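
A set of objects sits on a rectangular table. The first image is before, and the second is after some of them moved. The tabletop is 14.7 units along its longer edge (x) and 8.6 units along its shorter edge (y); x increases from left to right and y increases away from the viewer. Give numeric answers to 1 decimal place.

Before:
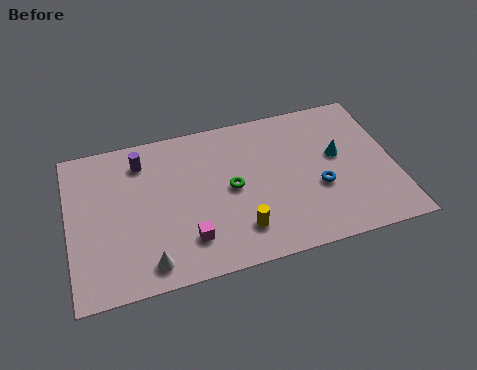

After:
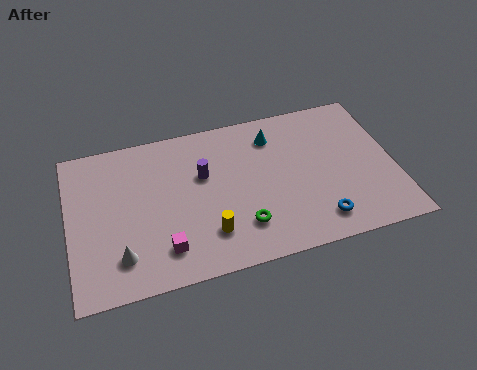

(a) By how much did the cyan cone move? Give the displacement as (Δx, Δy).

(-2.8, 1.9)

The cyan cone started near (12.2, 4.9) and ended near (9.4, 6.8).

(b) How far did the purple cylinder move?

3.1

From (3.4, 6.9) to (6.1, 5.4), the purple cylinder covered √(2.7² + 1.5²) ≈ 3.1 units.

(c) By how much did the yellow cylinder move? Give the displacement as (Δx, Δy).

(-1.4, 0.2)

From the two frames, the yellow cylinder sits at roughly (7.5, 1.9) before and (6.1, 2.1) after.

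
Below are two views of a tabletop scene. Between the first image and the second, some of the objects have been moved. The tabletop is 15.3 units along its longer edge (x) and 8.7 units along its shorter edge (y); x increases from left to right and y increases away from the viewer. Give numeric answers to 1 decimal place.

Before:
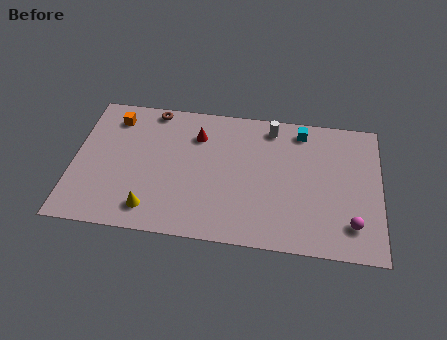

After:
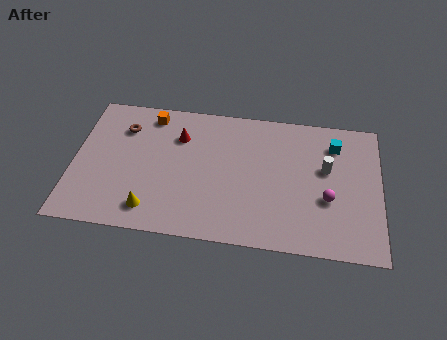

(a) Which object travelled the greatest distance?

the white cylinder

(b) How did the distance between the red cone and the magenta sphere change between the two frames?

-1.0

Before: roughly 9.1 units apart; after: 8.1. That's 1.0 units closer together.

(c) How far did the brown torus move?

2.0

The brown torus moved from about (3.8, 7.9) to (2.4, 6.5), a distance of √(1.4² + 1.4²) ≈ 2.0.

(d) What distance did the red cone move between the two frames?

0.9

The red cone was near (6.1, 6.5) before and (5.2, 6.3) after, so it travelled √(0.9² + 0.2²) ≈ 0.9 units.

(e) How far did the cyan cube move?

1.8

The cyan cube was near (11.3, 7.5) before and (13.0, 6.8) after, so it travelled √(1.7² + 0.7²) ≈ 1.8 units.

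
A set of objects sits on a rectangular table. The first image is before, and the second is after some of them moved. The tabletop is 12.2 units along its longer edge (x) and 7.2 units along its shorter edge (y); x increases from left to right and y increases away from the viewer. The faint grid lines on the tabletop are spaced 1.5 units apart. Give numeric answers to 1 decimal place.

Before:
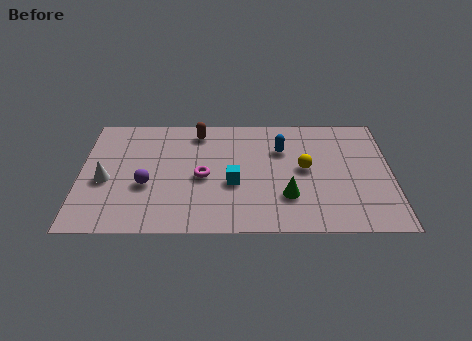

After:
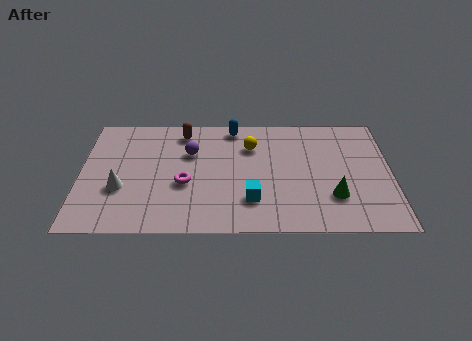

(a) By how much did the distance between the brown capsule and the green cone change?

+1.8

They were about 5.3 units apart before and 7.1 after — 1.8 units further apart.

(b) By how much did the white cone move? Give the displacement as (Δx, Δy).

(0.6, -0.5)

From the two frames, the white cone sits at roughly (1.0, 3.1) before and (1.6, 2.6) after.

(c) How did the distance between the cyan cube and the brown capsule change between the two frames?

+1.5

The distance was about 3.5 in the first image and 5.0 in the second, so they moved 1.5 units further apart.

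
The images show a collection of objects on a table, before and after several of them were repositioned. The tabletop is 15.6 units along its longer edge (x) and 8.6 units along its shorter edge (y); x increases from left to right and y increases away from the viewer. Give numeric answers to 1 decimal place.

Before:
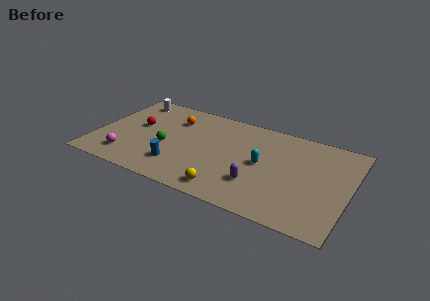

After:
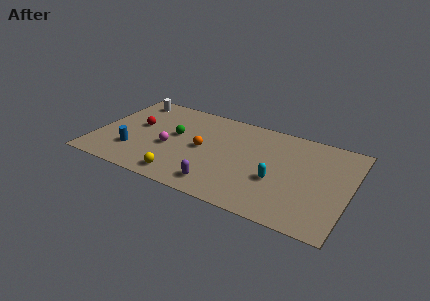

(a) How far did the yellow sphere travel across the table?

2.8

The yellow sphere was near (8.5, 1.2) before and (5.7, 1.2) after, so it travelled √(2.8² + 0.0²) ≈ 2.8 units.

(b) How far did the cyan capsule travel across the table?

1.5

From (10.3, 4.4) to (11.3, 3.3), the cyan capsule covered √(1.0² + 1.1²) ≈ 1.5 units.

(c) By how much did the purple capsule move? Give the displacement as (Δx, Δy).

(-2.2, -1.1)

From the two frames, the purple capsule sits at roughly (10.2, 2.5) before and (8.0, 1.4) after.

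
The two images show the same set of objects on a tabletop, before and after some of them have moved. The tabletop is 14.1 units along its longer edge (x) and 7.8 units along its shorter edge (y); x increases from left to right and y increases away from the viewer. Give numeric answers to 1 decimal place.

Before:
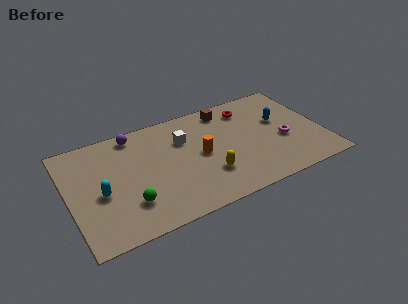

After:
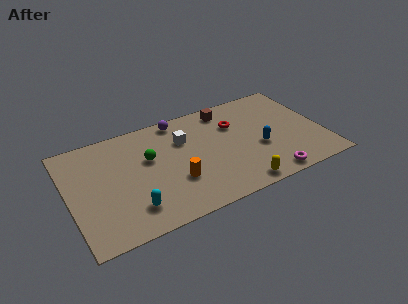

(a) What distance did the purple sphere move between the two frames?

2.5

The purple sphere was near (3.9, 6.9) before and (6.4, 7.0) after, so it travelled √(2.5² + 0.1²) ≈ 2.5 units.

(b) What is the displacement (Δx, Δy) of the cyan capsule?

(1.5, -1.7)

From the two frames, the cyan capsule sits at roughly (1.7, 3.4) before and (3.2, 1.7) after.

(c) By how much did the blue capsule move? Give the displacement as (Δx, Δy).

(-1.4, -1.6)

The blue capsule was at about (11.9, 4.7) and moved to about (10.5, 3.1).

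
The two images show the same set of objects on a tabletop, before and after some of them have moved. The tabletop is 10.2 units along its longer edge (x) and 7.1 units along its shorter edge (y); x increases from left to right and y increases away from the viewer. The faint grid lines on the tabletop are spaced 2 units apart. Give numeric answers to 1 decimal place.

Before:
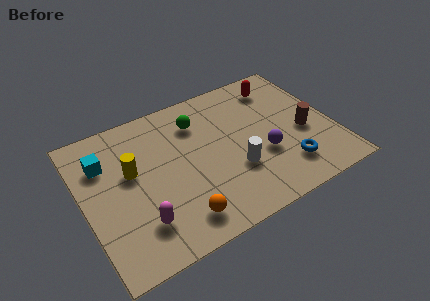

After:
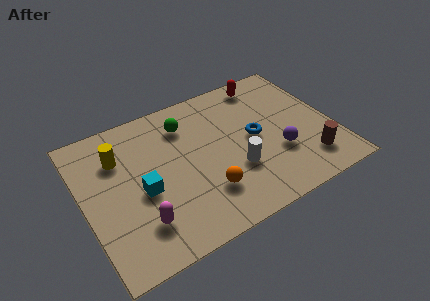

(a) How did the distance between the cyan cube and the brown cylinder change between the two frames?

-1.5

The distance was about 8.3 in the first image and 6.8 in the second, so they moved 1.5 units closer together.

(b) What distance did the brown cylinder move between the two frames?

1.5

The brown cylinder moved from about (9.0, 3.0) to (8.9, 1.5), a distance of √(0.1² + 1.5²) ≈ 1.5.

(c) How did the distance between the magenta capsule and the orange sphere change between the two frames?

+1.1

Before: roughly 1.6 units apart; after: 2.7. That's 1.1 units further apart.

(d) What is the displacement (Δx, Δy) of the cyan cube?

(1.3, -2.0)

From the two frames, the cyan cube sits at roughly (1.0, 5.1) before and (2.3, 3.1) after.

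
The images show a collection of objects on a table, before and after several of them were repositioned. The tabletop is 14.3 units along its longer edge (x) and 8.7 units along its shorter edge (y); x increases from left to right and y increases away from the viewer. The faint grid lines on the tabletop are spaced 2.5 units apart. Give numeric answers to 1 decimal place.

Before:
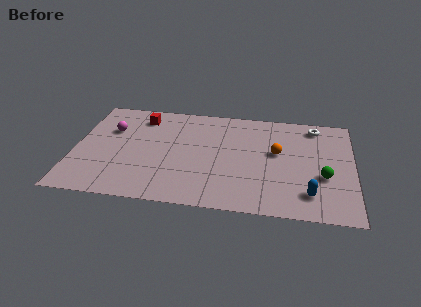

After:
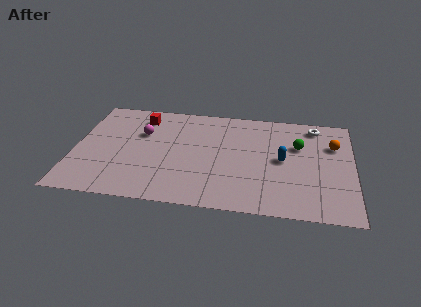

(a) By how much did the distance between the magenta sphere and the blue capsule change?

-3.6

Before: roughly 11.0 units apart; after: 7.4. That's 3.6 units closer together.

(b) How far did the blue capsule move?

3.0

The blue capsule moved from about (12.1, 1.8) to (10.7, 4.4), a distance of √(1.4² + 2.6²) ≈ 3.0.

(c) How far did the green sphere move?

2.7

From (12.8, 3.3) to (11.5, 5.7), the green sphere covered √(1.3² + 2.4²) ≈ 2.7 units.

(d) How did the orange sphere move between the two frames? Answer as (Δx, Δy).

(2.9, 1.0)

The orange sphere started near (10.4, 5.0) and ended near (13.3, 6.0).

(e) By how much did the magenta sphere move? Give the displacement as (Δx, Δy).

(1.6, -0.1)

The magenta sphere was at about (1.8, 5.8) and moved to about (3.4, 5.7).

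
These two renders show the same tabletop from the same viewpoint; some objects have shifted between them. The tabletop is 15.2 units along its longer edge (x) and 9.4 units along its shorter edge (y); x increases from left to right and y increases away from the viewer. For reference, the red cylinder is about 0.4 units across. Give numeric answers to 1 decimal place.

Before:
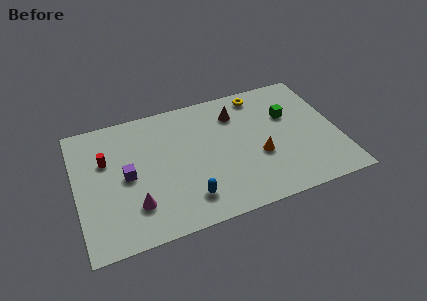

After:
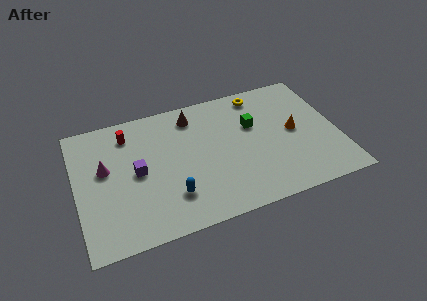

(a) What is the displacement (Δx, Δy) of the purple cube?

(0.6, 0.1)

From the two frames, the purple cube sits at roughly (2.9, 4.6) before and (3.5, 4.7) after.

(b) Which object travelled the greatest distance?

the magenta cone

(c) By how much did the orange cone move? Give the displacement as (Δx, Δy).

(2.2, 1.2)

The orange cone was at about (10.5, 3.6) and moved to about (12.7, 4.8).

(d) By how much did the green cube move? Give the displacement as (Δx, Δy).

(-2.1, -0.1)

The green cube was at about (12.5, 6.1) and moved to about (10.4, 6.0).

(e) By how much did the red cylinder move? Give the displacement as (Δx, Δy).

(1.4, 1.5)

The red cylinder started near (1.8, 6.1) and ended near (3.2, 7.6).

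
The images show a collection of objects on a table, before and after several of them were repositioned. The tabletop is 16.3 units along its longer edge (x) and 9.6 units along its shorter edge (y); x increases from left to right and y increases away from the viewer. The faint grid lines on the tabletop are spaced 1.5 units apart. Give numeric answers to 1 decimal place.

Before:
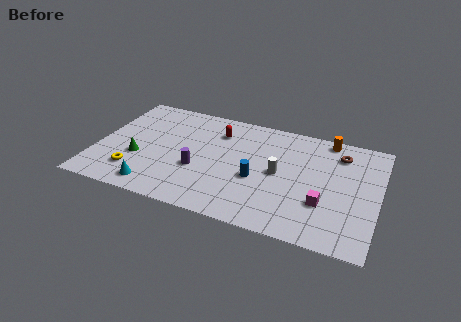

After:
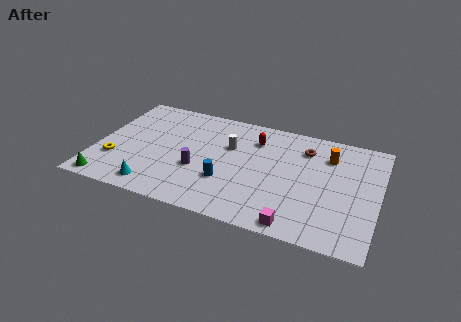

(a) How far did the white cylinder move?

3.3

The white cylinder moved from about (10.6, 4.8) to (7.6, 6.2), a distance of √(3.0² + 1.4²) ≈ 3.3.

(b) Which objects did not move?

the purple cylinder and the cyan cone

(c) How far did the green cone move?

3.0

From (2.5, 3.5) to (1.0, 0.9), the green cone covered √(1.5² + 2.6²) ≈ 3.0 units.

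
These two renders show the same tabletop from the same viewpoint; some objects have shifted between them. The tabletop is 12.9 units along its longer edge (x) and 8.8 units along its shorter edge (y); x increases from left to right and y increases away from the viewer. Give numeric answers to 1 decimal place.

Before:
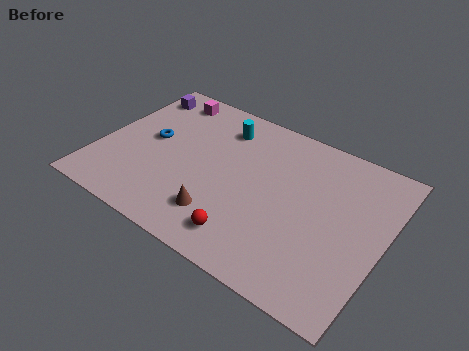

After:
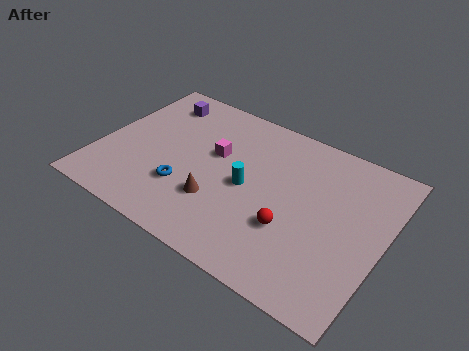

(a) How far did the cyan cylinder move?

3.3

The cyan cylinder moved from about (5.1, 7.0) to (6.8, 4.2), a distance of √(1.7² + 2.8²) ≈ 3.3.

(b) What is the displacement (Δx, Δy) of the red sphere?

(1.7, 1.5)

The red sphere started near (7.3, 1.5) and ended near (9.0, 3.0).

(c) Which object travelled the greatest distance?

the magenta cube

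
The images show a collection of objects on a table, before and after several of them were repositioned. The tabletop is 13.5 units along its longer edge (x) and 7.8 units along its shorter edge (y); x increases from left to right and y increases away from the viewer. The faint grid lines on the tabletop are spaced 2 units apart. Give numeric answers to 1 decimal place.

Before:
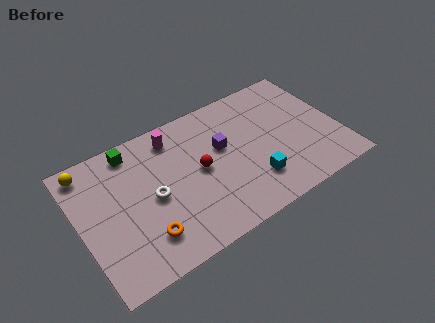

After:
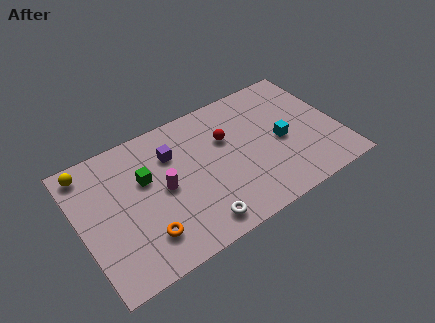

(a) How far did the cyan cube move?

2.4

From (8.7, 2.0) to (10.5, 3.6), the cyan cube covered √(1.8² + 1.6²) ≈ 2.4 units.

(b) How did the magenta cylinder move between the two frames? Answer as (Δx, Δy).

(-0.9, -2.6)

The magenta cylinder started near (5.2, 6.5) and ended near (4.3, 3.9).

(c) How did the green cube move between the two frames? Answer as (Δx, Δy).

(0.4, -1.9)

The green cube started near (3.1, 6.8) and ended near (3.5, 4.9).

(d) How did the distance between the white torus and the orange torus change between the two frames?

+0.7

They were about 2.0 units apart before and 2.7 after — 0.7 units further apart.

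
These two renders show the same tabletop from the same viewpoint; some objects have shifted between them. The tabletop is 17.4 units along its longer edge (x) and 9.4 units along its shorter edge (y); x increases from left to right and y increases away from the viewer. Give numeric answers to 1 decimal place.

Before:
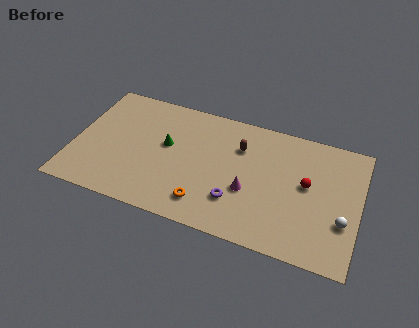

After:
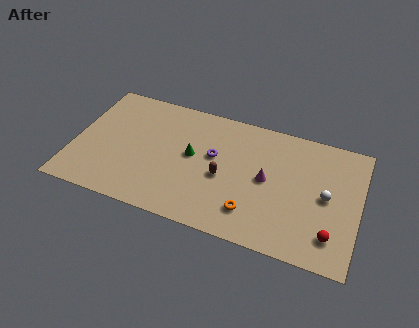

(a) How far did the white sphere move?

1.9

The white sphere moved from about (16.5, 3.2) to (15.4, 4.7), a distance of √(1.1² + 1.5²) ≈ 1.9.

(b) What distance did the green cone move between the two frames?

1.6

The green cone was near (5.6, 5.4) before and (7.2, 5.1) after, so it travelled √(1.6² + 0.3²) ≈ 1.6 units.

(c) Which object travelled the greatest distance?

the red sphere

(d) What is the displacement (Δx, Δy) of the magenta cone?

(1.0, 1.2)

The magenta cone was at about (10.8, 3.6) and moved to about (11.8, 4.8).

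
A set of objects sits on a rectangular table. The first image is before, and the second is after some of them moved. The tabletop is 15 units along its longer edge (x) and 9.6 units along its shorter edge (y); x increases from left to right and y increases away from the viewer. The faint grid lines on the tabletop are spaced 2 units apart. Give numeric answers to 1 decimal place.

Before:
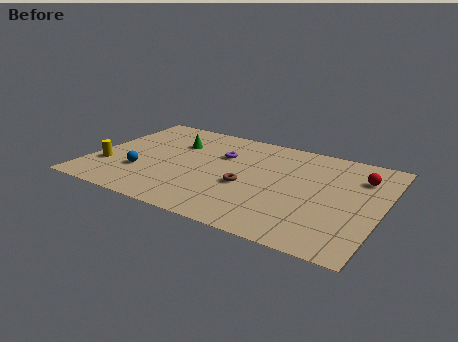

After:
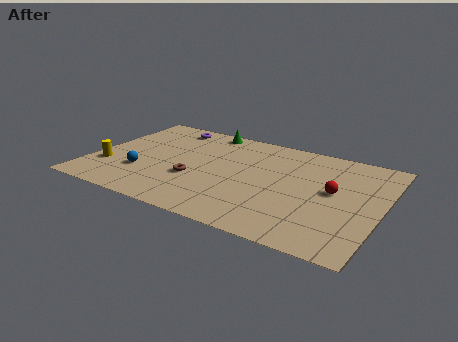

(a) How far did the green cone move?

2.4

The green cone moved from about (4.0, 6.7) to (5.3, 8.7), a distance of √(1.3² + 2.0²) ≈ 2.4.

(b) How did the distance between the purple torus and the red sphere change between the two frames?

+2.5

Before: roughly 7.2 units apart; after: 9.7. That's 2.5 units further apart.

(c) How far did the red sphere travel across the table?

2.2

The red sphere moved from about (13.7, 7.1) to (12.5, 5.2), a distance of √(1.2² + 1.9²) ≈ 2.2.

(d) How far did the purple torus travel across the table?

3.7

The purple torus moved from about (6.5, 6.4) to (3.3, 8.3), a distance of √(3.2² + 1.9²) ≈ 3.7.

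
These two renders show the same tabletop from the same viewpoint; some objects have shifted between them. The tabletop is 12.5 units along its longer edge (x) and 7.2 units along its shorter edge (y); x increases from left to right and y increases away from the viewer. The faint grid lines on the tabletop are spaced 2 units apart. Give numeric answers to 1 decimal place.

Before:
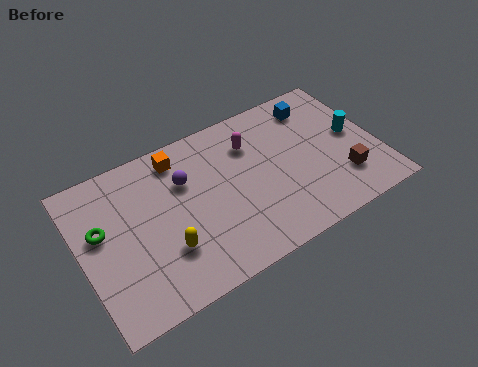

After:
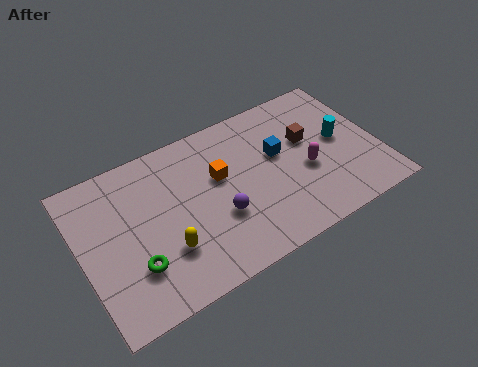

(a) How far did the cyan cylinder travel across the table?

0.6

From (11.6, 3.8) to (11.0, 3.8), the cyan cylinder covered √(0.6² + 0.0²) ≈ 0.6 units.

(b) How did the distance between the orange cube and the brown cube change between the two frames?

-3.9

The distance was about 7.7 in the first image and 3.8 in the second, so they moved 3.9 units closer together.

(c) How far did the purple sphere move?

2.5

From (4.5, 4.9) to (5.6, 2.6), the purple sphere covered √(1.1² + 2.3²) ≈ 2.5 units.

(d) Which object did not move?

the yellow capsule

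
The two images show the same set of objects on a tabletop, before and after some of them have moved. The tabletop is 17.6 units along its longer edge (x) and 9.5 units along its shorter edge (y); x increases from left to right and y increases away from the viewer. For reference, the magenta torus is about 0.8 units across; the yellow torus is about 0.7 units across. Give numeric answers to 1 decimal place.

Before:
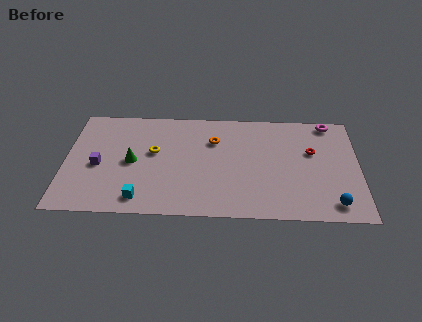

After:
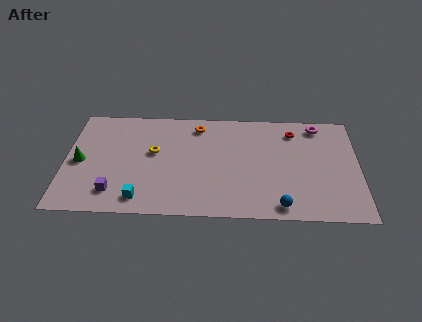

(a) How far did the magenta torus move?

0.8

From (15.9, 8.6) to (15.2, 8.3), the magenta torus covered √(0.7² + 0.3²) ≈ 0.8 units.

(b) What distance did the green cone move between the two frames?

3.1

The green cone moved from about (4.0, 4.6) to (0.9, 4.5), a distance of √(3.1² + 0.1²) ≈ 3.1.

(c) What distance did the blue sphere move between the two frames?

3.1

From (16.0, 1.4) to (12.9, 1.1), the blue sphere covered √(3.1² + 0.3²) ≈ 3.1 units.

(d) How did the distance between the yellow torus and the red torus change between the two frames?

-0.8

Before: roughly 9.5 units apart; after: 8.7. That's 0.8 units closer together.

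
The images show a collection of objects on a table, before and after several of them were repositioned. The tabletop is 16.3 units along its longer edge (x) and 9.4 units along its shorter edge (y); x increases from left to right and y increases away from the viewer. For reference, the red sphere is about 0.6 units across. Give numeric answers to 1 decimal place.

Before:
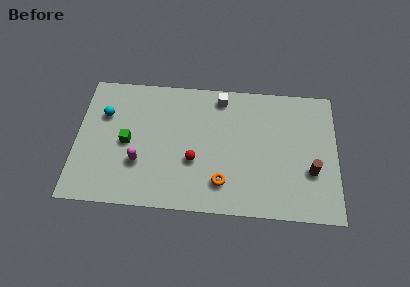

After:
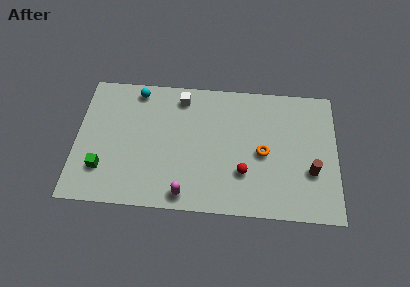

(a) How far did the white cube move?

2.5

The white cube moved from about (9.0, 8.2) to (6.5, 8.0), a distance of √(2.5² + 0.2²) ≈ 2.5.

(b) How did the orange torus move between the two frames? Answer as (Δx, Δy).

(2.5, 2.3)

The orange torus was at about (9.2, 2.1) and moved to about (11.7, 4.4).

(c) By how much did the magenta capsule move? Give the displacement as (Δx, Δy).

(2.9, -2.0)

The magenta capsule started near (4.0, 3.1) and ended near (6.9, 1.1).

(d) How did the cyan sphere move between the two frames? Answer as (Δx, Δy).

(2.0, 1.9)

The cyan sphere started near (1.7, 6.4) and ended near (3.7, 8.3).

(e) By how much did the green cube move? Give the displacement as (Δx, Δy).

(-1.5, -2.0)

The green cube started near (3.2, 4.5) and ended near (1.7, 2.5).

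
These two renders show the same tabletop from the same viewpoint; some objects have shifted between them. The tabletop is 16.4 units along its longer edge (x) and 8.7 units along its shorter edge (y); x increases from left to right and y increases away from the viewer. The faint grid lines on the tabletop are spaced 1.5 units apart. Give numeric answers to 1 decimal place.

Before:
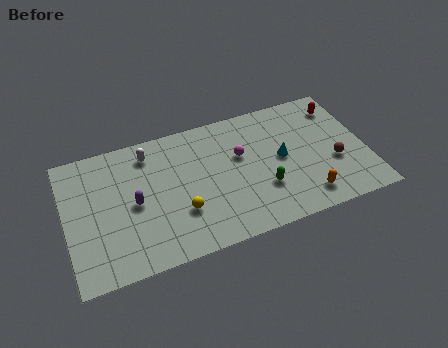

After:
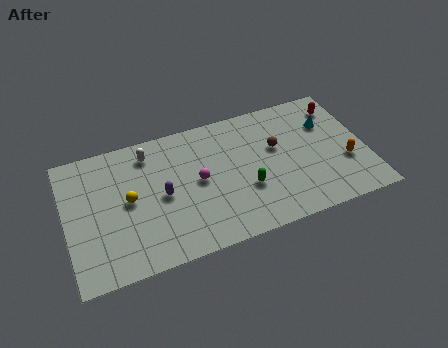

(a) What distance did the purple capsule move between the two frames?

1.5

The purple capsule was near (3.7, 4.2) before and (5.2, 4.2) after, so it travelled √(1.5² + 0.0²) ≈ 1.5 units.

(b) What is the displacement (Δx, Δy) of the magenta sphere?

(-2.4, -0.9)

From the two frames, the magenta sphere sits at roughly (9.6, 5.4) before and (7.2, 4.5) after.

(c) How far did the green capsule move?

0.9

The green capsule moved from about (10.6, 2.8) to (9.7, 3.1), a distance of √(0.9² + 0.3²) ≈ 0.9.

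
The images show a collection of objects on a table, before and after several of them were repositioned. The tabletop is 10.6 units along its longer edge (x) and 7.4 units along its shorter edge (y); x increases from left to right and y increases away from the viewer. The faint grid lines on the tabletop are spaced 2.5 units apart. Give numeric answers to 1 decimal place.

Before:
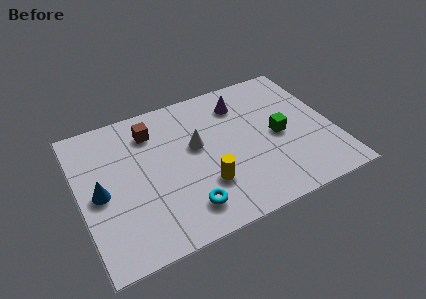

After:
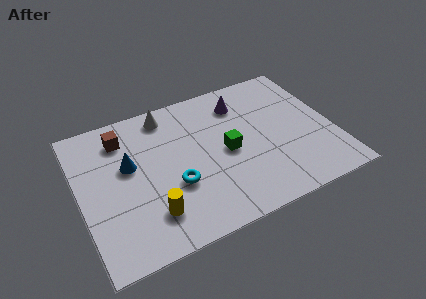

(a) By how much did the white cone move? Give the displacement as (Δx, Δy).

(-1.0, 2.1)

The white cone started near (4.9, 4.3) and ended near (3.9, 6.4).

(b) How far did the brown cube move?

1.2

From (3.2, 5.8) to (2.0, 5.9), the brown cube covered √(1.2² + 0.1²) ≈ 1.2 units.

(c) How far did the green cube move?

2.2

From (8.3, 3.5) to (6.1, 3.5), the green cube covered √(2.2² + 0.0²) ≈ 2.2 units.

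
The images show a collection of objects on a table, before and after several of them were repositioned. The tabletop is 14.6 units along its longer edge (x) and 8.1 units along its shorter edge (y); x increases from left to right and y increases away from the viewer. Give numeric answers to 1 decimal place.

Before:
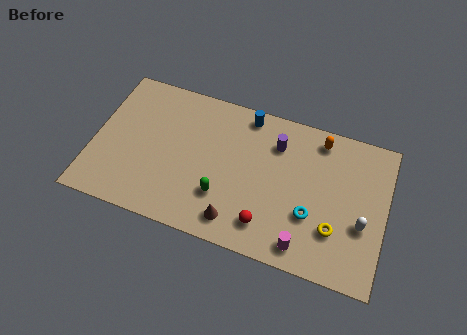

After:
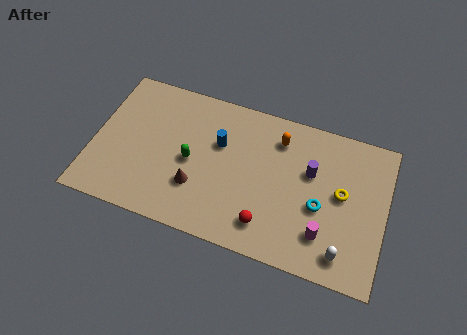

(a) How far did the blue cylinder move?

2.3

From (7.4, 7.2) to (6.2, 5.2), the blue cylinder covered √(1.2² + 2.0²) ≈ 2.3 units.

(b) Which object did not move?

the red sphere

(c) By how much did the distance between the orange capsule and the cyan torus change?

-0.4

The distance was about 4.2 in the first image and 3.8 in the second, so they moved 0.4 units closer together.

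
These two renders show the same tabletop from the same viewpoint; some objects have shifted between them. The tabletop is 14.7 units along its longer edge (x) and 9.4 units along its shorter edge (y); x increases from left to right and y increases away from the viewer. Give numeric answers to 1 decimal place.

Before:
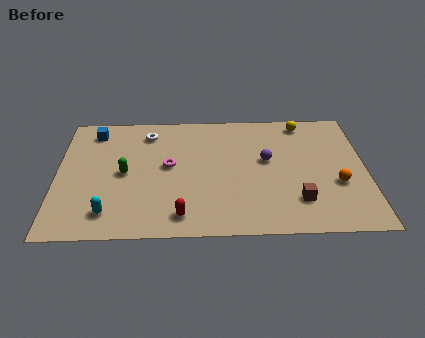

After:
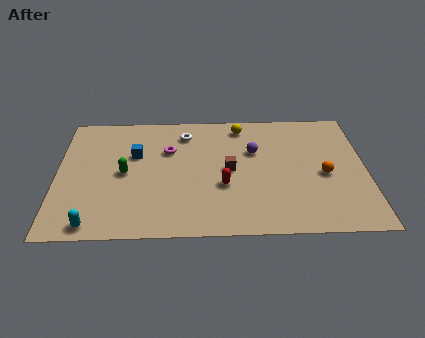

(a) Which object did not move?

the green capsule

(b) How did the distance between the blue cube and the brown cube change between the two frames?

-6.5

Before: roughly 11.2 units apart; after: 4.7. That's 6.5 units closer together.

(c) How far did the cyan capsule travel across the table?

1.1

From (2.5, 1.7) to (1.8, 0.9), the cyan capsule covered √(0.7² + 0.8²) ≈ 1.1 units.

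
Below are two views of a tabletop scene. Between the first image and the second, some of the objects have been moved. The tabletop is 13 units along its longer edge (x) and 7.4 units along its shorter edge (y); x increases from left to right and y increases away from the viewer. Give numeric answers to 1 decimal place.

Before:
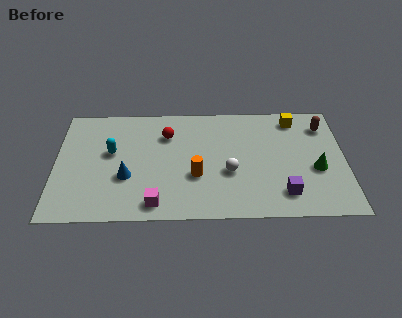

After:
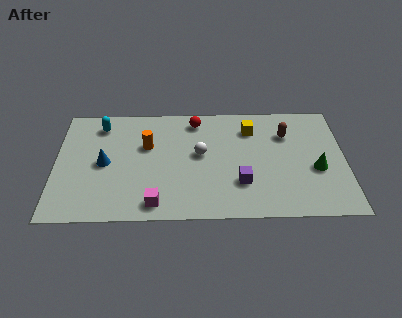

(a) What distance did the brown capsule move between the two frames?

1.8

The brown capsule moved from about (12.1, 5.8) to (10.4, 5.3), a distance of √(1.7² + 0.5²) ≈ 1.8.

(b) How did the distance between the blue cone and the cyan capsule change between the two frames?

+0.8

Before: roughly 1.7 units apart; after: 2.5. That's 0.8 units further apart.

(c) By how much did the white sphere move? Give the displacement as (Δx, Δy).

(-1.3, 1.2)

From the two frames, the white sphere sits at roughly (7.8, 2.9) before and (6.5, 4.1) after.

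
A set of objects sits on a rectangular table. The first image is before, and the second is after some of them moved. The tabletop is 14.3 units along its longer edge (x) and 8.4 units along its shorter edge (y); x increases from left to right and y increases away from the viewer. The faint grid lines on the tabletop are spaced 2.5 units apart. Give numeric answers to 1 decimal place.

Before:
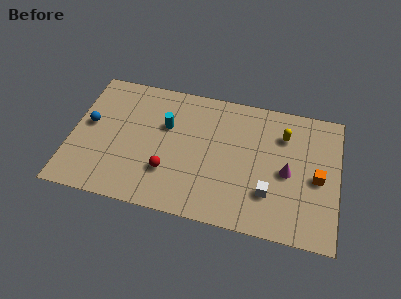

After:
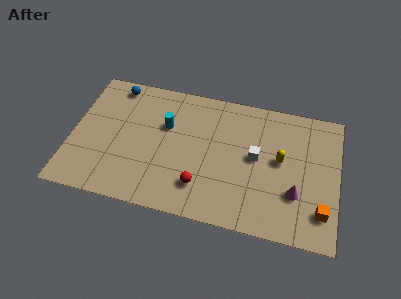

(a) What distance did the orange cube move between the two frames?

2.0

From (13.2, 3.9) to (13.5, 1.9), the orange cube covered √(0.3² + 2.0²) ≈ 2.0 units.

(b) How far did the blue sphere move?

3.0

From (0.9, 4.6) to (2.1, 7.4), the blue sphere covered √(1.2² + 2.8²) ≈ 3.0 units.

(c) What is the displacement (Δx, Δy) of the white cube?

(-0.8, 2.1)

From the two frames, the white cube sits at roughly (10.7, 2.4) before and (9.9, 4.5) after.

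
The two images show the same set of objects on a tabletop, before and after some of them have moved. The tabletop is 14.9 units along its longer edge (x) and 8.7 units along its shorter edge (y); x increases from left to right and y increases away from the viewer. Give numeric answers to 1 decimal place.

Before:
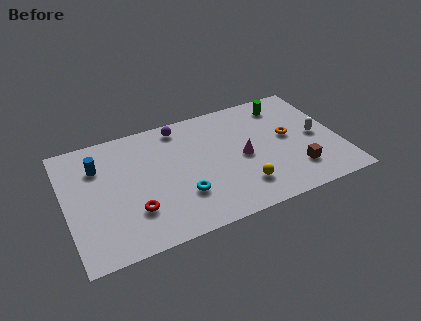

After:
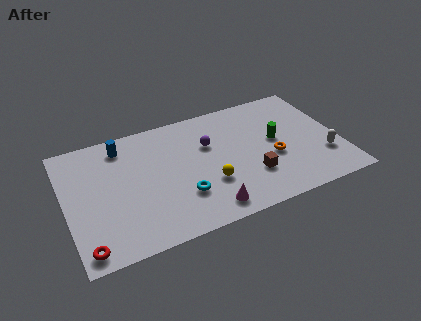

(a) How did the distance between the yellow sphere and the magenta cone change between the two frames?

-0.4

They were about 2.1 units apart before and 1.7 after — 0.4 units closer together.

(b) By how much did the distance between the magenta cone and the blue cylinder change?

-0.7

Before: roughly 8.0 units apart; after: 7.3. That's 0.7 units closer together.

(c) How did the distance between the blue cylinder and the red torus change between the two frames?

+2.7

They were about 4.1 units apart before and 6.8 after — 2.7 units further apart.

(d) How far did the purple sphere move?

2.4

The purple sphere was near (6.5, 7.6) before and (7.9, 5.7) after, so it travelled √(1.4² + 1.9²) ≈ 2.4 units.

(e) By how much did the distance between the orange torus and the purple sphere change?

-2.4

The distance was about 6.4 in the first image and 4.0 in the second, so they moved 2.4 units closer together.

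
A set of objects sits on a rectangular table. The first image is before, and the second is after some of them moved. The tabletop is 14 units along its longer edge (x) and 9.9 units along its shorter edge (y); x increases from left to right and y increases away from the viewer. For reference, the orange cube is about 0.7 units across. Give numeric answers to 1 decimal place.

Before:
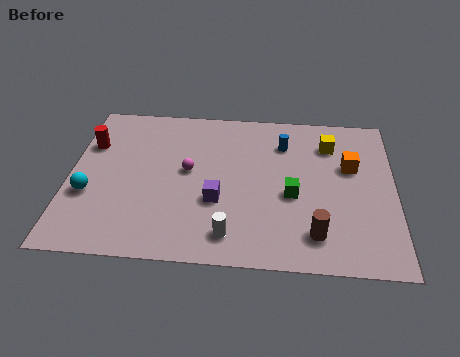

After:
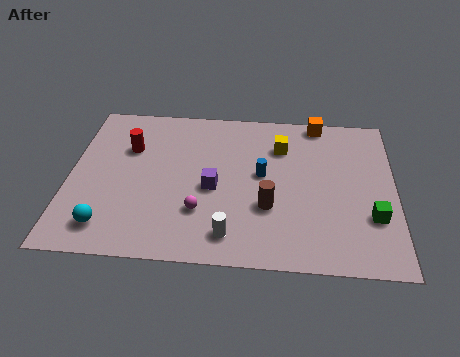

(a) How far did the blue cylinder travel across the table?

2.3

From (9.2, 7.5) to (8.3, 5.4), the blue cylinder covered √(0.9² + 2.1²) ≈ 2.3 units.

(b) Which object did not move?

the white cylinder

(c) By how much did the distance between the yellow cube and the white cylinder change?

-1.2

The distance was about 7.3 in the first image and 6.1 in the second, so they moved 1.2 units closer together.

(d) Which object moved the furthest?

the green cube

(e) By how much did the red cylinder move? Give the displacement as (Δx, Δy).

(1.7, -0.1)

The red cylinder started near (0.8, 6.8) and ended near (2.5, 6.7).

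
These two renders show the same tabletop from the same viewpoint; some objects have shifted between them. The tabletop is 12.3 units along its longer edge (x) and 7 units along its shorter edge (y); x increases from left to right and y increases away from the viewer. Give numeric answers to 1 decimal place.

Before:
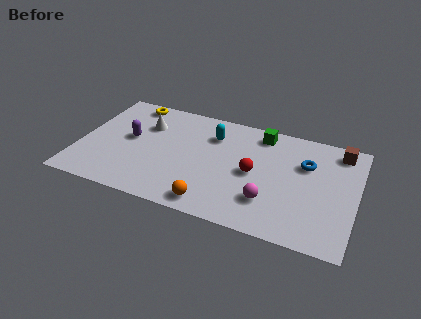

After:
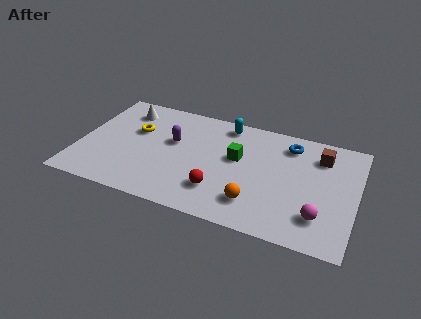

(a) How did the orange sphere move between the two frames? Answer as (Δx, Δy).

(1.8, 0.7)

From the two frames, the orange sphere sits at roughly (6.2, 0.9) before and (8.0, 1.6) after.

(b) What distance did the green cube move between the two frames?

2.1

From (7.9, 6.0) to (7.0, 4.1), the green cube covered √(0.9² + 1.9²) ≈ 2.1 units.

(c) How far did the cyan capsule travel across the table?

1.0

The cyan capsule moved from about (5.8, 5.2) to (6.3, 6.1), a distance of √(0.5² + 0.9²) ≈ 1.0.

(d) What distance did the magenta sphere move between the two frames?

2.2

The magenta sphere moved from about (8.6, 1.9) to (10.8, 1.7), a distance of √(2.2² + 0.2²) ≈ 2.2.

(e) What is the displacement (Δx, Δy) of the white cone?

(-1.0, 0.7)

The white cone was at about (2.8, 4.9) and moved to about (1.8, 5.6).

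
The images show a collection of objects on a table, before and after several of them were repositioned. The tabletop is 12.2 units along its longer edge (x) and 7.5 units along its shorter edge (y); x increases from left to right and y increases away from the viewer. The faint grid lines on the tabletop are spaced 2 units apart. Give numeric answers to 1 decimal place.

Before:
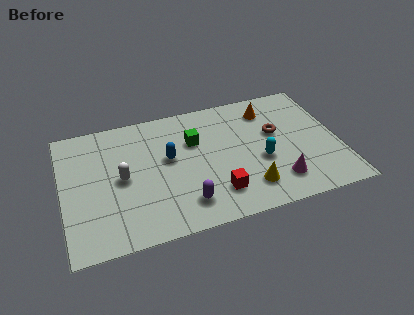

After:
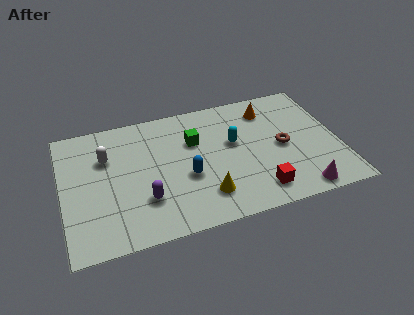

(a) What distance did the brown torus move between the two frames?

0.9

The brown torus moved from about (9.5, 4.5) to (9.7, 3.6), a distance of √(0.2² + 0.9²) ≈ 0.9.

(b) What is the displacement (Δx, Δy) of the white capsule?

(-0.6, 1.4)

The white capsule was at about (2.6, 3.7) and moved to about (2.0, 5.1).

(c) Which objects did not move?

the orange cone and the green cube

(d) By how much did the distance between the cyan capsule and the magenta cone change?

+2.9

They were about 1.5 units apart before and 4.4 after — 2.9 units further apart.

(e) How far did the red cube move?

1.8

The red cube moved from about (6.6, 1.7) to (8.4, 1.3), a distance of √(1.8² + 0.4²) ≈ 1.8.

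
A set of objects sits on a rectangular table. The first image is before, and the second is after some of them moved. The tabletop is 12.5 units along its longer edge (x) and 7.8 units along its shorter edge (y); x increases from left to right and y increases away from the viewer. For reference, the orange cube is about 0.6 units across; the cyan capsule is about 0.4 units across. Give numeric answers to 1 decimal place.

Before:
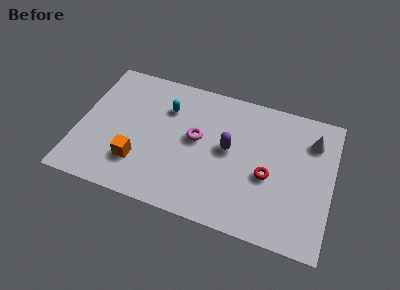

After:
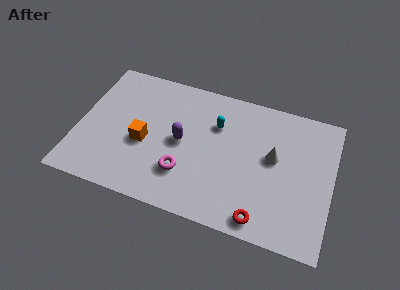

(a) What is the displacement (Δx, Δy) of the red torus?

(-0.1, -2.4)

The red torus started near (9.4, 3.3) and ended near (9.3, 0.9).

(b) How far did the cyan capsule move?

2.5

The cyan capsule was near (4.2, 5.6) before and (6.7, 5.4) after, so it travelled √(2.5² + 0.2²) ≈ 2.5 units.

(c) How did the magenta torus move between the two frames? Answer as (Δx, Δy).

(-0.4, -2.1)

The magenta torus was at about (5.8, 4.3) and moved to about (5.4, 2.2).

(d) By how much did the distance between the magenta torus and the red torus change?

+0.4

Before: roughly 3.7 units apart; after: 4.1. That's 0.4 units further apart.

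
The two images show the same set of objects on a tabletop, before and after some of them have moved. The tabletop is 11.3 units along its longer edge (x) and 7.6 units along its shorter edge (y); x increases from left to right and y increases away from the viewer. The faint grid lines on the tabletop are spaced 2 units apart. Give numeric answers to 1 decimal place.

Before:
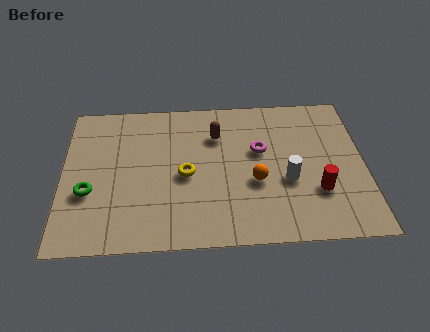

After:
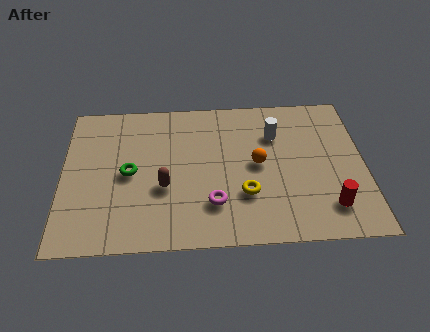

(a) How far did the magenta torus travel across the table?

3.2

From (7.4, 4.6) to (5.6, 2.0), the magenta torus covered √(1.8² + 2.6²) ≈ 3.2 units.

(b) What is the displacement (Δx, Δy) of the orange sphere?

(0.1, 0.9)

The orange sphere was at about (7.2, 3.0) and moved to about (7.3, 3.9).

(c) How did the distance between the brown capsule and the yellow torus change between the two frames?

+0.7

The distance was about 2.3 in the first image and 3.0 in the second, so they moved 0.7 units further apart.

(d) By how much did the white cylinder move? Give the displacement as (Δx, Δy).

(-0.4, 2.4)

From the two frames, the white cylinder sits at roughly (8.4, 3.0) before and (8.0, 5.4) after.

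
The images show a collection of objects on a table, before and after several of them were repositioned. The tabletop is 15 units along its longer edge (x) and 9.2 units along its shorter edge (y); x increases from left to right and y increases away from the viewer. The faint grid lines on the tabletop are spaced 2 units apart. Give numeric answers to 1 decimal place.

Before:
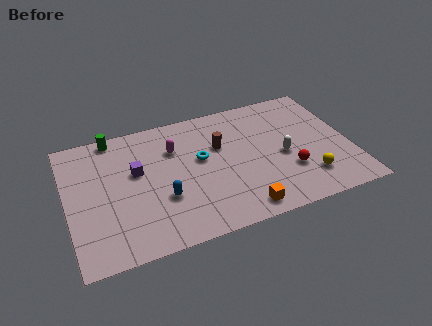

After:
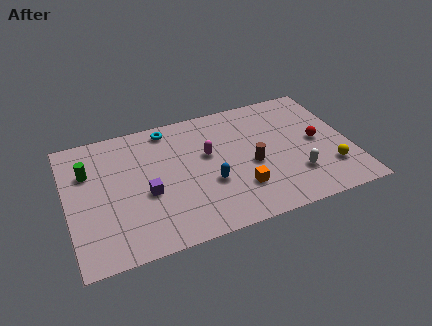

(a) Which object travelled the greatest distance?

the cyan torus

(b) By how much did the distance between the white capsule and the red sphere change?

+1.3

They were about 1.2 units apart before and 2.5 after — 1.3 units further apart.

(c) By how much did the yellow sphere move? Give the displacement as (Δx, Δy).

(1.2, 0.3)

The yellow sphere was at about (12.5, 2.1) and moved to about (13.7, 2.4).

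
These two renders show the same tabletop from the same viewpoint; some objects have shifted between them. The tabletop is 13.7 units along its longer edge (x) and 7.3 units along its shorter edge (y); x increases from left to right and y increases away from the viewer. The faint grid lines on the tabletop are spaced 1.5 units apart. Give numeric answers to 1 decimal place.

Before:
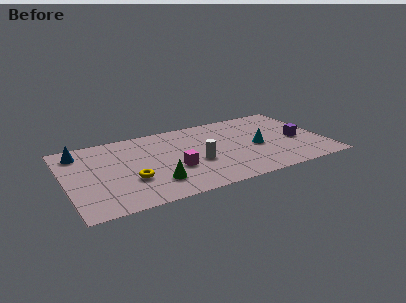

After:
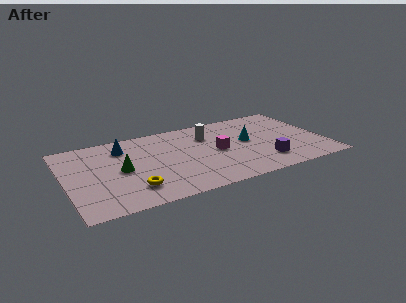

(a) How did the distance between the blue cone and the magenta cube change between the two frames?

-0.5

Before: roughly 5.7 units apart; after: 5.2. That's 0.5 units closer together.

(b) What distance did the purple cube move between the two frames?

2.5

The purple cube moved from about (12.3, 3.2) to (10.3, 1.7), a distance of √(2.0² + 1.5²) ≈ 2.5.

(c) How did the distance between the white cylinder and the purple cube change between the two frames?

-1.1

The distance was about 5.5 in the first image and 4.4 in the second, so they moved 1.1 units closer together.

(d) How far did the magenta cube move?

2.6

The magenta cube was near (5.6, 2.7) before and (8.0, 3.6) after, so it travelled √(2.4² + 0.9²) ≈ 2.6 units.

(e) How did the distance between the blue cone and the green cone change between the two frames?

-3.4

Before: roughly 5.5 units apart; after: 2.1. That's 3.4 units closer together.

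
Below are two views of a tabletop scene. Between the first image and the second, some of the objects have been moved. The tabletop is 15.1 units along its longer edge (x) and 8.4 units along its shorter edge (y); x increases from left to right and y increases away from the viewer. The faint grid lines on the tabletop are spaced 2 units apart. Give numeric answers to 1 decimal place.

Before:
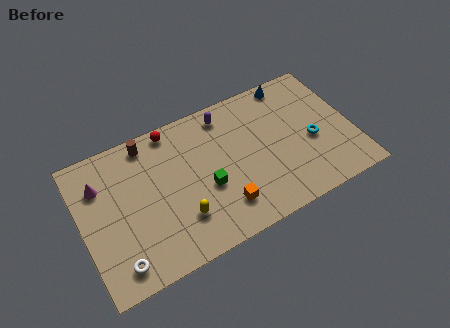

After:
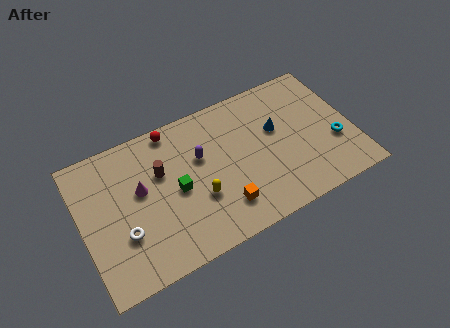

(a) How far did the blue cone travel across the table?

2.8

From (12.2, 7.6) to (11.0, 5.1), the blue cone covered √(1.2² + 2.5²) ≈ 2.8 units.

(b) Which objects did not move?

the red sphere and the orange cube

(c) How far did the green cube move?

1.7

From (6.8, 3.4) to (5.2, 4.0), the green cube covered √(1.6² + 0.6²) ≈ 1.7 units.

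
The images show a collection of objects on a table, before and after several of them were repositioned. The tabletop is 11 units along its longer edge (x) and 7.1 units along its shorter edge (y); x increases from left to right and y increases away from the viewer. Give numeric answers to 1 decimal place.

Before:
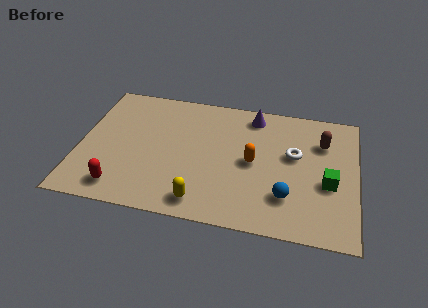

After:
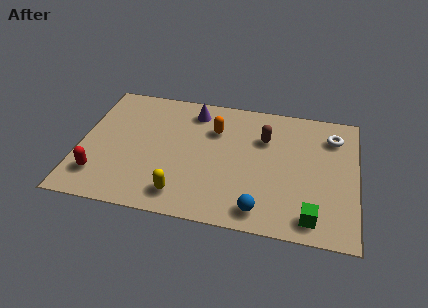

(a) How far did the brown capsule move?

2.3

From (9.6, 5.1) to (7.3, 4.9), the brown capsule covered √(2.3² + 0.2²) ≈ 2.3 units.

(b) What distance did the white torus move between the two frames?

2.0

From (8.5, 4.2) to (10.0, 5.5), the white torus covered √(1.5² + 1.3²) ≈ 2.0 units.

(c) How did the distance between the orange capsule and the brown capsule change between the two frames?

-1.1

Before: roughly 3.1 units apart; after: 2.0. That's 1.1 units closer together.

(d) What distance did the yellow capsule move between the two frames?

0.8

The yellow capsule moved from about (5.0, 1.0) to (4.2, 1.2), a distance of √(0.8² + 0.2²) ≈ 0.8.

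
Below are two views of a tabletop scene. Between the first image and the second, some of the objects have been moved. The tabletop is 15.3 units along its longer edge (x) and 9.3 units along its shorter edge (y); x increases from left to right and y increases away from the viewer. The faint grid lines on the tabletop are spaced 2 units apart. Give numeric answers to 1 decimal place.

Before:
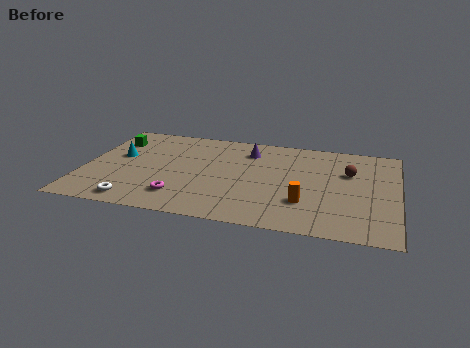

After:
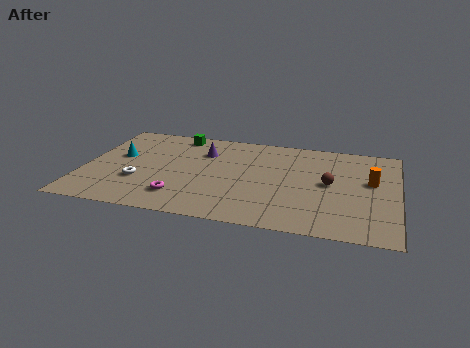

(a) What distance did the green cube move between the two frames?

3.3

The green cube was near (1.2, 7.0) before and (4.3, 8.2) after, so it travelled √(3.1² + 1.2²) ≈ 3.3 units.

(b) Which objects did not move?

the cyan cone and the magenta torus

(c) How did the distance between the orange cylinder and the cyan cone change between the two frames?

+2.7

Before: roughly 9.7 units apart; after: 12.4. That's 2.7 units further apart.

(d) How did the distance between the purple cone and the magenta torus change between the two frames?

-1.3

Before: roughly 6.1 units apart; after: 4.8. That's 1.3 units closer together.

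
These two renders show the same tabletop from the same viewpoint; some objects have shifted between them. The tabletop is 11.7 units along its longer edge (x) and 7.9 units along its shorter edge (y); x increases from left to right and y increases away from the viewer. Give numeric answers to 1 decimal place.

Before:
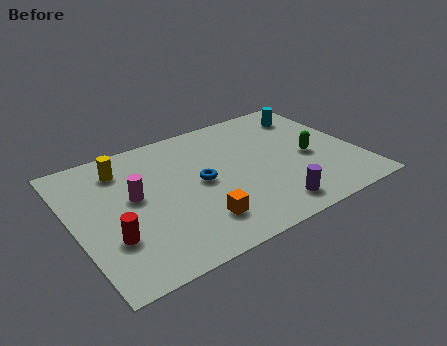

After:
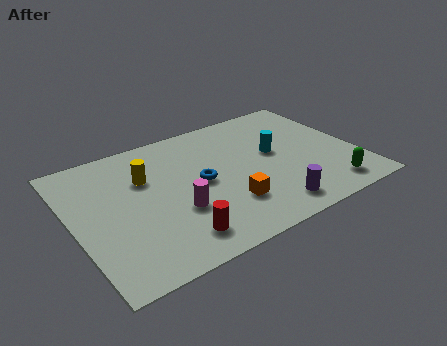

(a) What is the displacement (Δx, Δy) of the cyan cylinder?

(-1.9, -1.9)

From the two frames, the cyan cylinder sits at roughly (10.3, 6.3) before and (8.4, 4.4) after.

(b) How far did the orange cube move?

1.4

The orange cube moved from about (4.7, 1.8) to (6.0, 2.2), a distance of √(1.3² + 0.4²) ≈ 1.4.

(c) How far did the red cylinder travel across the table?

2.6

The red cylinder moved from about (1.3, 2.5) to (3.7, 1.4), a distance of √(2.4² + 1.1²) ≈ 2.6.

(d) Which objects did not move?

the blue torus and the purple cylinder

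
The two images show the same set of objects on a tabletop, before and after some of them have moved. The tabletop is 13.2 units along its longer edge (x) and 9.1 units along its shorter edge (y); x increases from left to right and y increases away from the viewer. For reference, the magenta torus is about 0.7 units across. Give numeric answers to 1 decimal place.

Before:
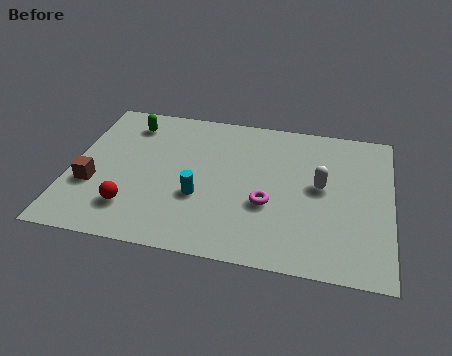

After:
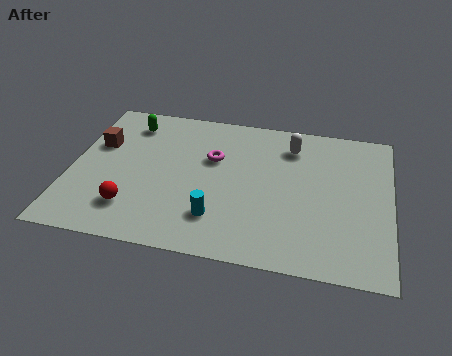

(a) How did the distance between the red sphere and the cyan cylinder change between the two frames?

+0.5

They were about 3.0 units apart before and 3.5 after — 0.5 units further apart.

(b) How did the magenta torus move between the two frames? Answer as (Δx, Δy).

(-2.4, 2.4)

The magenta torus was at about (8.2, 3.4) and moved to about (5.8, 5.8).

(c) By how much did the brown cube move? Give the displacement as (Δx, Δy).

(0.0, 2.6)

The brown cube was at about (1.0, 3.2) and moved to about (1.0, 5.8).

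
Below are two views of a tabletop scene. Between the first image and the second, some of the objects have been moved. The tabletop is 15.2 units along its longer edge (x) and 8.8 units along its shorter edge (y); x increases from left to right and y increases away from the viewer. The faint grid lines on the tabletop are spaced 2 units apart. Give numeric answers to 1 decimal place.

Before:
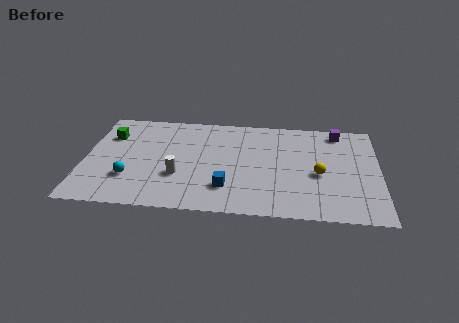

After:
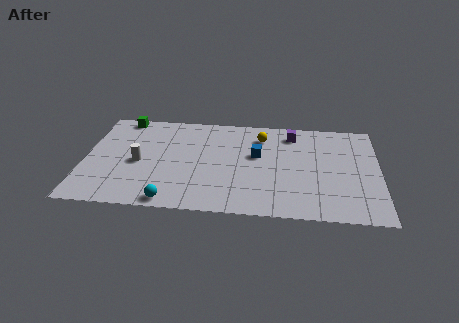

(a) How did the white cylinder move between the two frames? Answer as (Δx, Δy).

(-2.1, 1.0)

The white cylinder started near (4.9, 3.0) and ended near (2.8, 4.0).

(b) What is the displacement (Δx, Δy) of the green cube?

(0.6, 1.7)

The green cube was at about (1.2, 6.3) and moved to about (1.8, 8.0).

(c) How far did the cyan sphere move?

2.8

From (2.4, 2.6) to (4.6, 0.8), the cyan sphere covered √(2.2² + 1.8²) ≈ 2.8 units.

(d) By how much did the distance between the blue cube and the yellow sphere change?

-3.3

They were about 5.0 units apart before and 1.7 after — 3.3 units closer together.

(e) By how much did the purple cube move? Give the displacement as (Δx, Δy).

(-2.4, -0.4)

The purple cube was at about (13.1, 7.7) and moved to about (10.7, 7.3).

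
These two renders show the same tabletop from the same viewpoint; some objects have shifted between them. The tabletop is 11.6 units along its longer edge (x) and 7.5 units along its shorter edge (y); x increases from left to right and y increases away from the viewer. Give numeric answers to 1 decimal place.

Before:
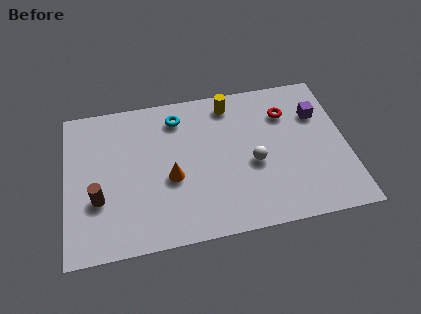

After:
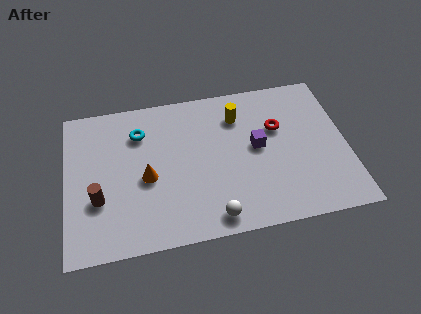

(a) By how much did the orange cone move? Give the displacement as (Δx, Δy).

(-1.0, 0.2)

The orange cone started near (4.3, 3.1) and ended near (3.3, 3.3).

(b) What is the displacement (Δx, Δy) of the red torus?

(-0.4, -0.7)

From the two frames, the red torus sits at roughly (9.2, 5.5) before and (8.8, 4.8) after.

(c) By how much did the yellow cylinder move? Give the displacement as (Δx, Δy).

(0.3, -0.7)

The yellow cylinder was at about (6.9, 6.4) and moved to about (7.2, 5.7).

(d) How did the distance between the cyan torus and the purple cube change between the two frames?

-0.8

The distance was about 5.9 in the first image and 5.1 in the second, so they moved 0.8 units closer together.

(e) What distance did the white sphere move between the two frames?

2.9

The white sphere was near (7.7, 3.2) before and (5.9, 0.9) after, so it travelled √(1.8² + 2.3²) ≈ 2.9 units.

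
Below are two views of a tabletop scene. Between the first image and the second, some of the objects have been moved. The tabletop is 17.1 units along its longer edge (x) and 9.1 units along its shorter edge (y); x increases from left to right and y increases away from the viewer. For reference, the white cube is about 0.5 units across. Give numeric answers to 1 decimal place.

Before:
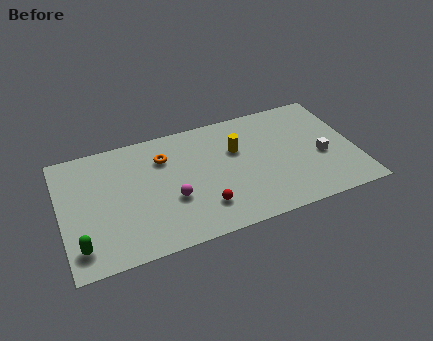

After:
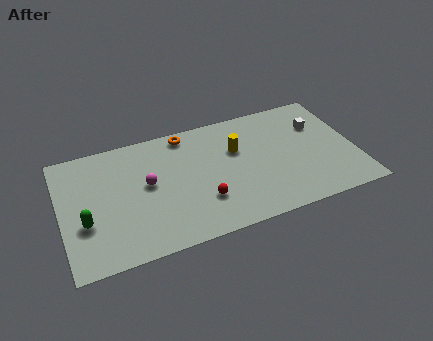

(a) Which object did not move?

the yellow cylinder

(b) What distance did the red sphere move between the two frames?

0.5

The red sphere was near (8.0, 2.2) before and (8.0, 2.7) after, so it travelled √(0.0² + 0.5²) ≈ 0.5 units.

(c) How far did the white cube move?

2.5

From (15.1, 3.8) to (15.2, 6.3), the white cube covered √(0.1² + 2.5²) ≈ 2.5 units.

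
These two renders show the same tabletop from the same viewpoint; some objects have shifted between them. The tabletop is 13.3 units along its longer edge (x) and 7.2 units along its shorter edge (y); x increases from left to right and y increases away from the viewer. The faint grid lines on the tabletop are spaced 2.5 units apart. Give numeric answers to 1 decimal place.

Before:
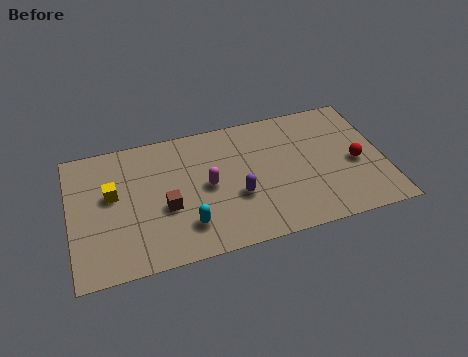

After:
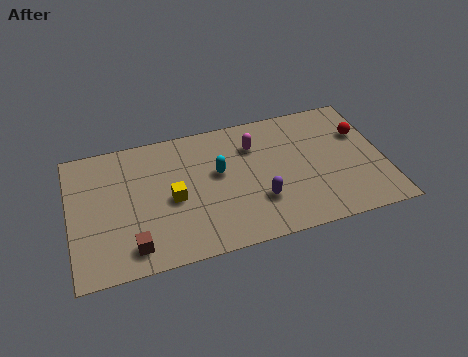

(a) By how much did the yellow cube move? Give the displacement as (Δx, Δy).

(2.5, -0.9)

The yellow cube started near (1.8, 4.2) and ended near (4.3, 3.3).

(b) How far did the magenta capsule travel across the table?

2.7

The magenta capsule moved from about (5.8, 3.6) to (7.9, 5.3), a distance of √(2.1² + 1.7²) ≈ 2.7.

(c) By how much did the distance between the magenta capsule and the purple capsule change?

+1.6

The distance was about 1.5 in the first image and 3.1 in the second, so they moved 1.6 units further apart.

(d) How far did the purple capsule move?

1.0

From (7.0, 2.7) to (7.9, 2.2), the purple capsule covered √(0.9² + 0.5²) ≈ 1.0 units.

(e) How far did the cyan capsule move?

2.9

From (4.8, 1.7) to (6.3, 4.2), the cyan capsule covered √(1.5² + 2.5²) ≈ 2.9 units.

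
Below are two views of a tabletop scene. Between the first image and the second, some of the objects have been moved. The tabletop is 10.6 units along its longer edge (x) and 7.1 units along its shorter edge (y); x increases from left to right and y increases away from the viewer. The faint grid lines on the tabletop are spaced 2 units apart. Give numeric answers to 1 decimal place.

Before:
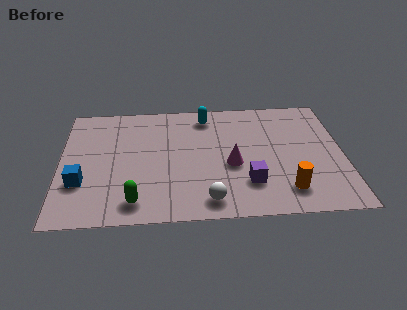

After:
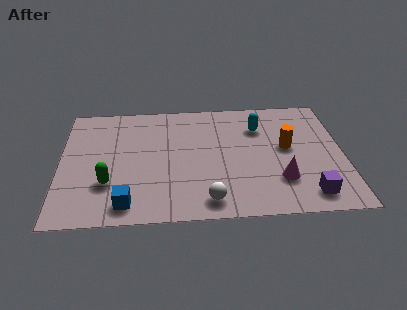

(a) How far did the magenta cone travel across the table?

2.1

From (6.4, 3.0) to (8.2, 2.0), the magenta cone covered √(1.8² + 1.0²) ≈ 2.1 units.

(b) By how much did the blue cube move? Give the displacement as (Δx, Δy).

(1.7, -1.3)

The blue cube was at about (0.8, 2.3) and moved to about (2.5, 1.0).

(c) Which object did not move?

the white sphere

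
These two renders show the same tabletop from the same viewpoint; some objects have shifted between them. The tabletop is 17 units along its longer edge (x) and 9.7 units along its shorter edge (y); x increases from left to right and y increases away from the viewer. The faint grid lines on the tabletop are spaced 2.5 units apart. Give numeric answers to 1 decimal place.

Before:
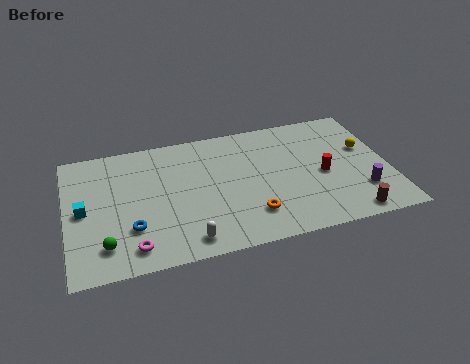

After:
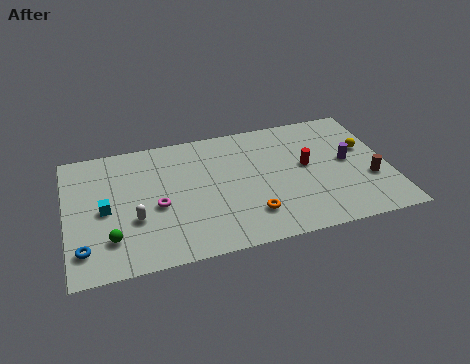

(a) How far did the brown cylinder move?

2.7

The brown cylinder moved from about (14.6, 1.0) to (15.9, 3.4), a distance of √(1.3² + 2.4²) ≈ 2.7.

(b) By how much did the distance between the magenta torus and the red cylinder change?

-2.5

The distance was about 10.6 in the first image and 8.1 in the second, so they moved 2.5 units closer together.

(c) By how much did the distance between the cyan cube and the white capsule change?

-4.4

The distance was about 6.3 in the first image and 1.9 in the second, so they moved 4.4 units closer together.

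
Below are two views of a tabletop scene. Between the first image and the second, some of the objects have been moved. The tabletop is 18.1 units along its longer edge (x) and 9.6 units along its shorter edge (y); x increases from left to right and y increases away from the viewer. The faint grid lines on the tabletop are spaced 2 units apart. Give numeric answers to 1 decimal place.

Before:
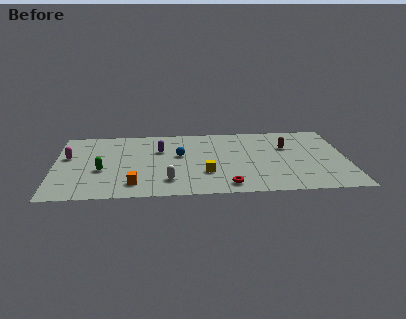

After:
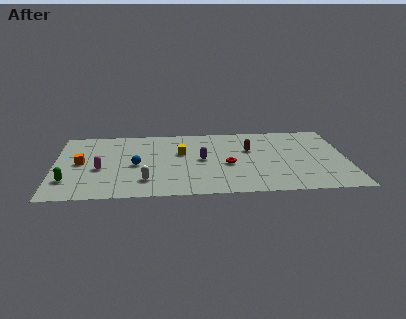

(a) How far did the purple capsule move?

3.0

The purple capsule was near (6.5, 6.4) before and (9.1, 4.9) after, so it travelled √(2.6² + 1.5²) ≈ 3.0 units.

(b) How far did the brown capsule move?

2.3

The brown capsule moved from about (14.4, 6.3) to (12.1, 6.1), a distance of √(2.3² + 0.2²) ≈ 2.3.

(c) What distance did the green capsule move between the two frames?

2.4

The green capsule moved from about (2.9, 3.8) to (0.9, 2.5), a distance of √(2.0² + 1.3²) ≈ 2.4.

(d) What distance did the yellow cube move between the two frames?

3.3

The yellow cube moved from about (9.3, 3.0) to (7.8, 5.9), a distance of √(1.5² + 2.9²) ≈ 3.3.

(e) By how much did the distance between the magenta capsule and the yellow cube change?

-3.6

Before: roughly 8.9 units apart; after: 5.3. That's 3.6 units closer together.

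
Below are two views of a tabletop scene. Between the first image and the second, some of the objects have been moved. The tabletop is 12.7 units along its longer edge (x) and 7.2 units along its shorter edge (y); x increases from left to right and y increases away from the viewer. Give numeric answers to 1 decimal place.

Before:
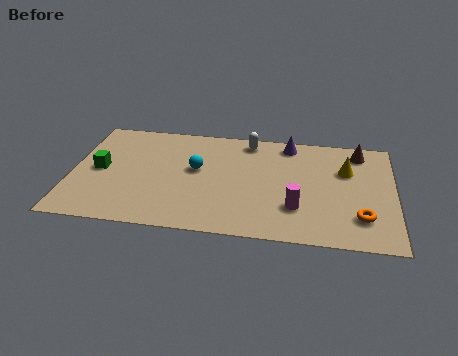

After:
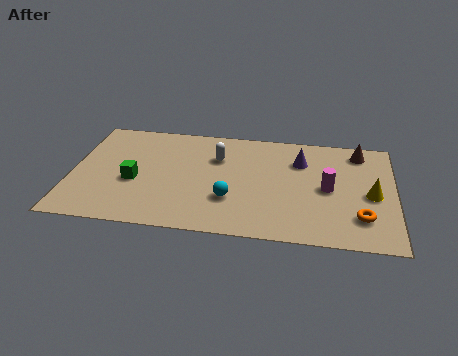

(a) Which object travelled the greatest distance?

the cyan sphere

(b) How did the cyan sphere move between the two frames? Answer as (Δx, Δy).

(1.4, -1.8)

The cyan sphere was at about (4.9, 4.1) and moved to about (6.3, 2.3).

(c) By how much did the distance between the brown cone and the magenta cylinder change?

-1.8

The distance was about 4.7 in the first image and 2.9 in the second, so they moved 1.8 units closer together.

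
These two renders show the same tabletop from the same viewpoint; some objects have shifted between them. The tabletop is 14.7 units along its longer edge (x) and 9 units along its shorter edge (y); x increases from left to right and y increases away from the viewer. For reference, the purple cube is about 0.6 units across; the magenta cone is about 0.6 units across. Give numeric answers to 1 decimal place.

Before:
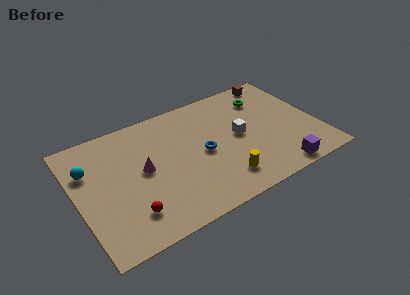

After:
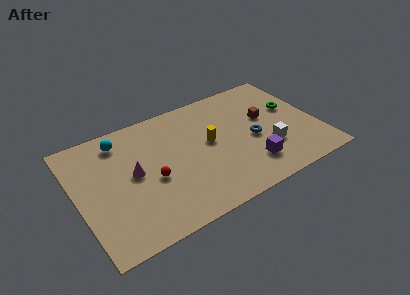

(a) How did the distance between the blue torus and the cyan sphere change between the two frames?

+1.5

They were about 7.0 units apart before and 8.5 after — 1.5 units further apart.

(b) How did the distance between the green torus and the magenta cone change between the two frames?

+1.8

Before: roughly 8.2 units apart; after: 10.0. That's 1.8 units further apart.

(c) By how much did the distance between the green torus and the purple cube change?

-1.4

The distance was about 6.0 in the first image and 4.6 in the second, so they moved 1.4 units closer together.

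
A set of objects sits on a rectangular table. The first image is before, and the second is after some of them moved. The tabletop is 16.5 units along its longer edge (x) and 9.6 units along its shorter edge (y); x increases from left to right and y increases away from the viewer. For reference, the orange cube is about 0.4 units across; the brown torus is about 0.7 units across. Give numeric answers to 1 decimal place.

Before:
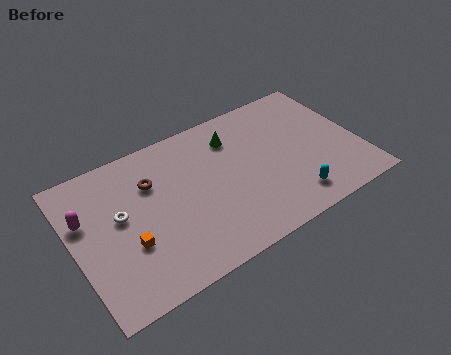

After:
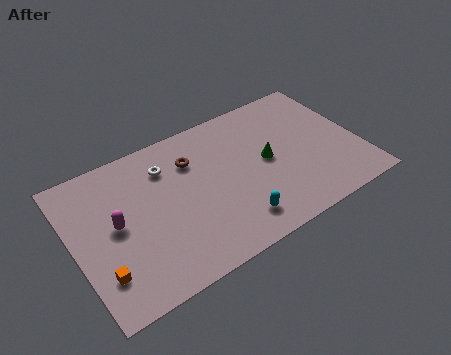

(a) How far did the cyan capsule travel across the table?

3.3

The cyan capsule was near (12.1, 1.7) before and (8.8, 1.8) after, so it travelled √(3.3² + 0.1²) ≈ 3.3 units.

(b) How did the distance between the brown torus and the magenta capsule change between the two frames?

+1.2

The distance was about 3.9 in the first image and 5.1 in the second, so they moved 1.2 units further apart.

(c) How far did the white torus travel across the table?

3.5

From (2.7, 5.4) to (5.6, 7.3), the white torus covered √(2.9² + 1.9²) ≈ 3.5 units.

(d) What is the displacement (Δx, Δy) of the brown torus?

(2.4, 0.3)

From the two frames, the brown torus sits at roughly (4.7, 6.7) before and (7.1, 7.0) after.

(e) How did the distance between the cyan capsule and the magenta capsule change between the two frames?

-5.0

Before: roughly 12.2 units apart; after: 7.2. That's 5.0 units closer together.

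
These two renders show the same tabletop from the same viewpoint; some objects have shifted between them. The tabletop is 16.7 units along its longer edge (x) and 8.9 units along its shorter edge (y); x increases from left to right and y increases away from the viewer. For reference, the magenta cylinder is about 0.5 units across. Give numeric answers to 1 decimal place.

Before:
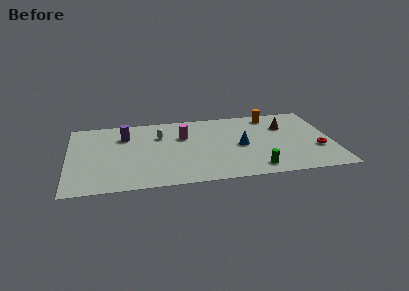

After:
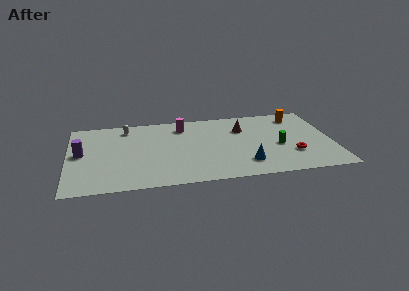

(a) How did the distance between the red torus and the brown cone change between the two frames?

+1.1

They were about 3.6 units apart before and 4.7 after — 1.1 units further apart.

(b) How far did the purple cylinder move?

3.3

The purple cylinder moved from about (3.6, 6.5) to (0.8, 4.7), a distance of √(2.8² + 1.8²) ≈ 3.3.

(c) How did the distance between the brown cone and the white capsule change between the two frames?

-0.5

They were about 8.0 units apart before and 7.5 after — 0.5 units closer together.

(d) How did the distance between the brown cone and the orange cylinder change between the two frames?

+2.1

Before: roughly 1.7 units apart; after: 3.8. That's 2.1 units further apart.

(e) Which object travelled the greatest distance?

the purple cylinder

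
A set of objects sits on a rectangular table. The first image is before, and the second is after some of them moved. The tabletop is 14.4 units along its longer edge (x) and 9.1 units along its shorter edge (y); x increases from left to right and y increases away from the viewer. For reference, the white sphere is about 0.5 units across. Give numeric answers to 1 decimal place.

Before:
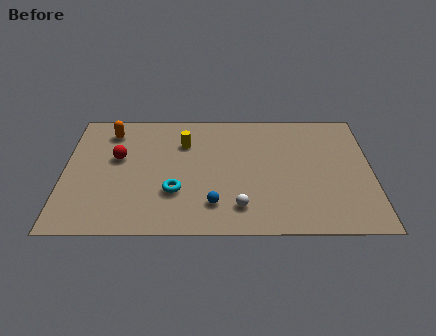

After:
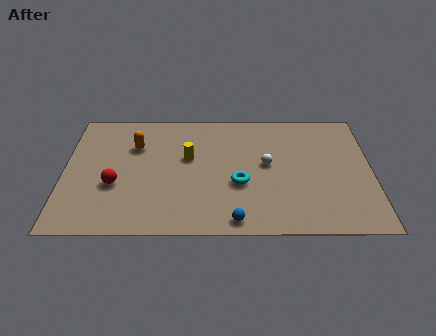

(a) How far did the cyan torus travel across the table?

3.1

The cyan torus was near (5.2, 2.9) before and (8.2, 3.5) after, so it travelled √(3.0² + 0.6²) ≈ 3.1 units.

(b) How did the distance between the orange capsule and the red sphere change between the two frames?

+1.0

They were about 2.0 units apart before and 3.0 after — 1.0 units further apart.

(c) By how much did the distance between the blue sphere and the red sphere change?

+0.5

Before: roughly 5.6 units apart; after: 6.1. That's 0.5 units further apart.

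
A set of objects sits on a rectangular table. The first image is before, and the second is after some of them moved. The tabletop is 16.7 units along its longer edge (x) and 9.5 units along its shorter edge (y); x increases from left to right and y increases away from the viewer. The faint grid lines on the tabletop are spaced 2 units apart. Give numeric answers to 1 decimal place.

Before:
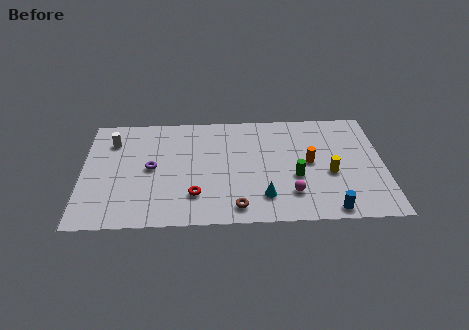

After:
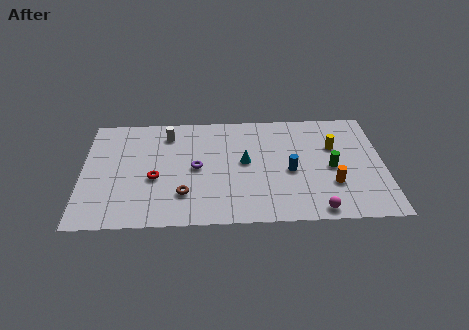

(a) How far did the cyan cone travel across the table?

3.2

From (10.0, 2.1) to (9.0, 5.1), the cyan cone covered √(1.0² + 3.0²) ≈ 3.2 units.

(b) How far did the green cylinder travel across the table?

2.1

From (11.8, 3.7) to (13.8, 4.4), the green cylinder covered √(2.0² + 0.7²) ≈ 2.1 units.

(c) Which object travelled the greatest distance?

the blue cylinder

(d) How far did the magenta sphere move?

2.0

The magenta sphere was near (11.5, 2.3) before and (12.9, 0.9) after, so it travelled √(1.4² + 1.4²) ≈ 2.0 units.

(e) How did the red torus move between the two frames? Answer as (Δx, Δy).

(-2.2, 1.5)

The red torus was at about (6.2, 2.4) and moved to about (4.0, 3.9).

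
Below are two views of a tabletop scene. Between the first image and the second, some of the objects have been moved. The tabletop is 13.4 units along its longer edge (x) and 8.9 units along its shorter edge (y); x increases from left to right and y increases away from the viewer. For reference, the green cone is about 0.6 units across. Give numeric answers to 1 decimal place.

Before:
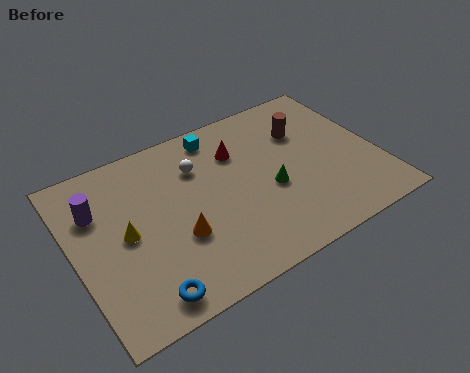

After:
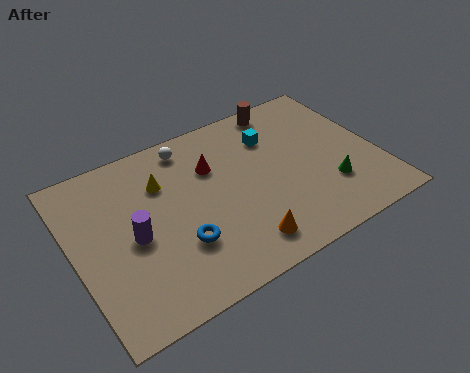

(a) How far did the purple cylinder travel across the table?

2.5

The purple cylinder moved from about (1.2, 6.2) to (2.5, 4.1), a distance of √(1.3² + 2.1²) ≈ 2.5.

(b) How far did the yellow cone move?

2.7

From (2.2, 4.4) to (4.1, 6.3), the yellow cone covered √(1.9² + 1.9²) ≈ 2.7 units.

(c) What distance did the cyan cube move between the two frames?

2.6

The cyan cube moved from about (6.8, 7.7) to (9.1, 6.5), a distance of √(2.3² + 1.2²) ≈ 2.6.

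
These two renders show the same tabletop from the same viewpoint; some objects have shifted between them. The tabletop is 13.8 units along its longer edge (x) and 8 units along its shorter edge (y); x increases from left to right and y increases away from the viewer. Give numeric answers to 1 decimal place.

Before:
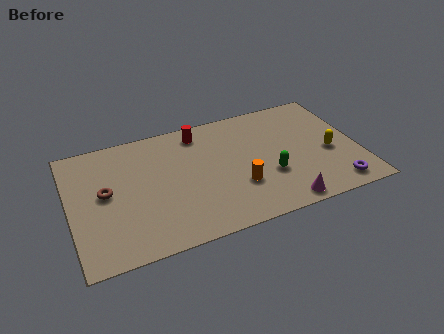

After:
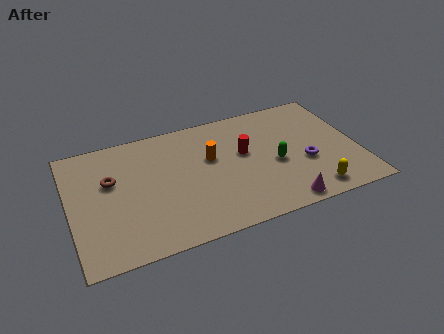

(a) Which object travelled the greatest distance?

the red cylinder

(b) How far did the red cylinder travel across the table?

2.9

From (6.4, 6.8) to (8.4, 4.7), the red cylinder covered √(2.0² + 2.1²) ≈ 2.9 units.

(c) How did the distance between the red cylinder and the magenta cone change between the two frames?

-2.8

Before: roughly 6.9 units apart; after: 4.1. That's 2.8 units closer together.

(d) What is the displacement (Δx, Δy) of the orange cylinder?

(-1.1, 2.3)

The orange cylinder started near (7.9, 2.6) and ended near (6.8, 4.9).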